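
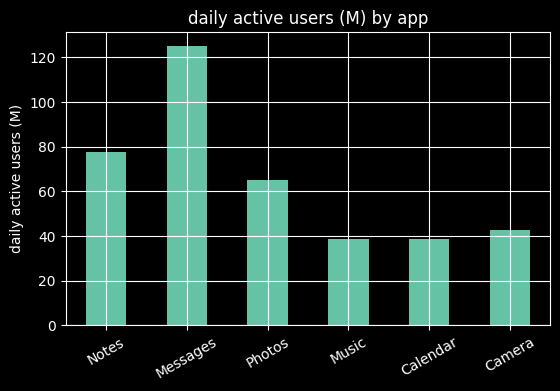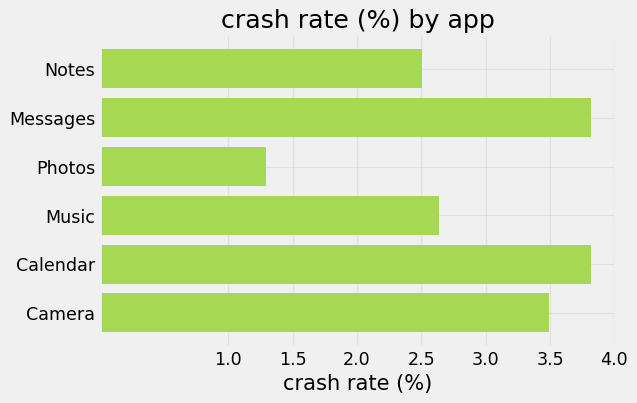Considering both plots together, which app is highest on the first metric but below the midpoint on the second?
Chart 2 median crash rate (%) ≈ 3; below-median apps: Notes, Photos, Music. Among those, Notes has the highest daily active users (M) (≈ 80).

Notes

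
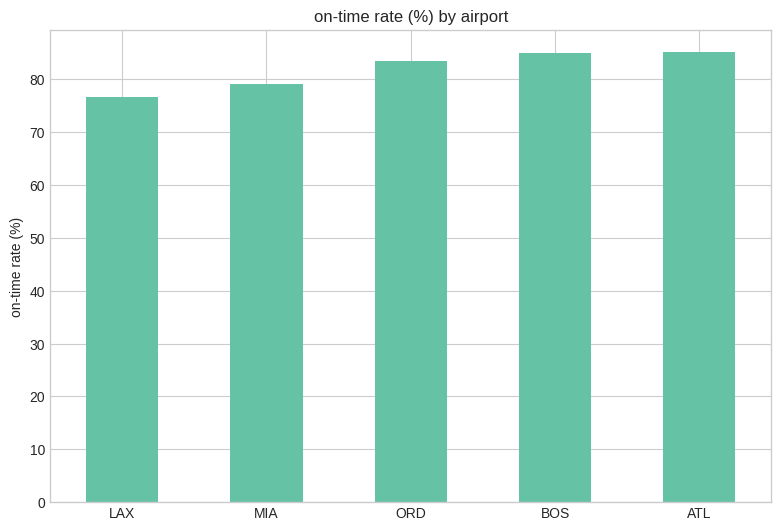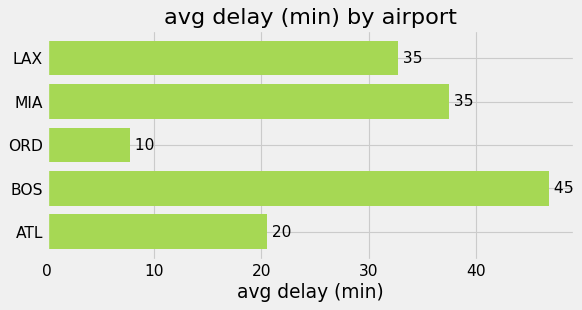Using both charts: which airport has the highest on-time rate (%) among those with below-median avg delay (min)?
Chart 2 median avg delay (min) ≈ 35; below-median airports: ORD, ATL. Among those, ATL has the highest on-time rate (%) (≈ 90).

ATL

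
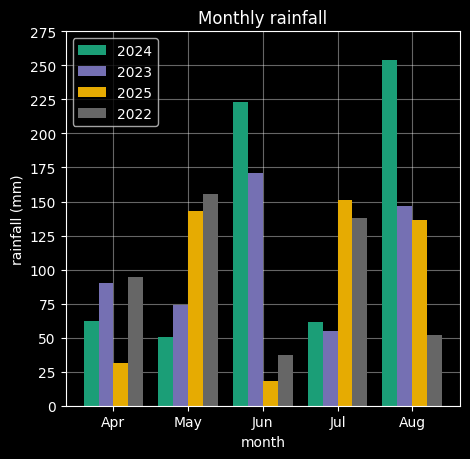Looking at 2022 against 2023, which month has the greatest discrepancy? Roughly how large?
Jun, ≈ 150 mm

Jun: 2022 ≈ 25, 2023 ≈ 175 → gap ≈ 150. Next-largest (Aug) is only ≈ 100.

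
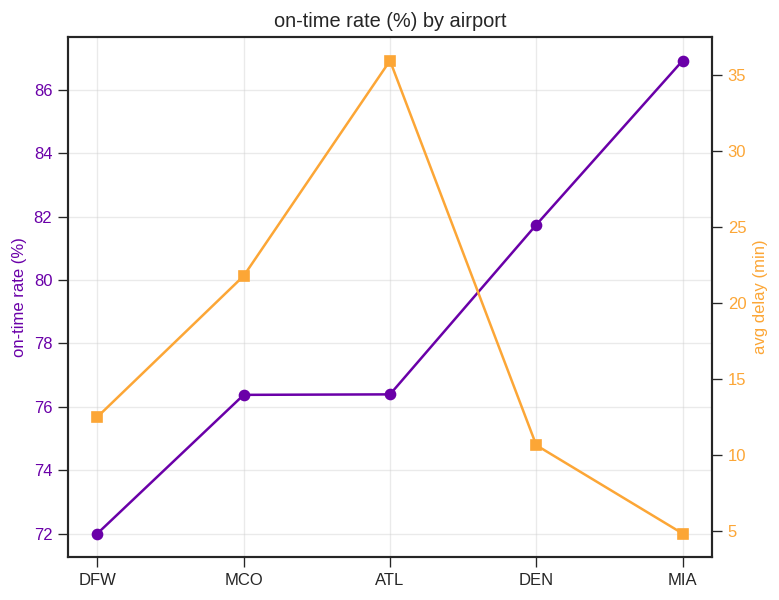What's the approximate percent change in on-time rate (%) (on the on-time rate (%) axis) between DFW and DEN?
≈ +13.9%

DFW ≈ 72, DEN ≈ 82; (82 − 72) / 72 ≈ +13.9%.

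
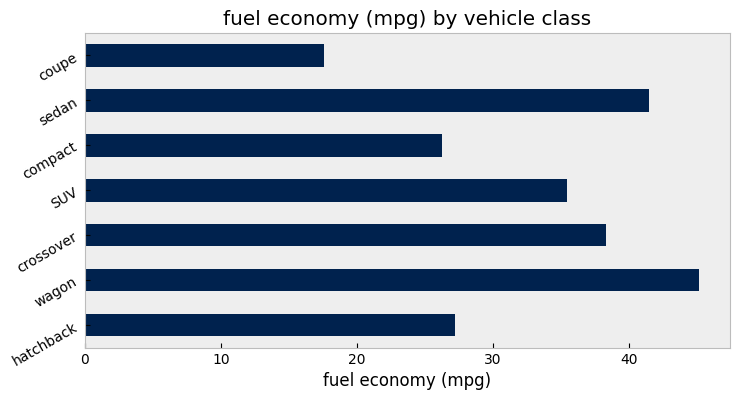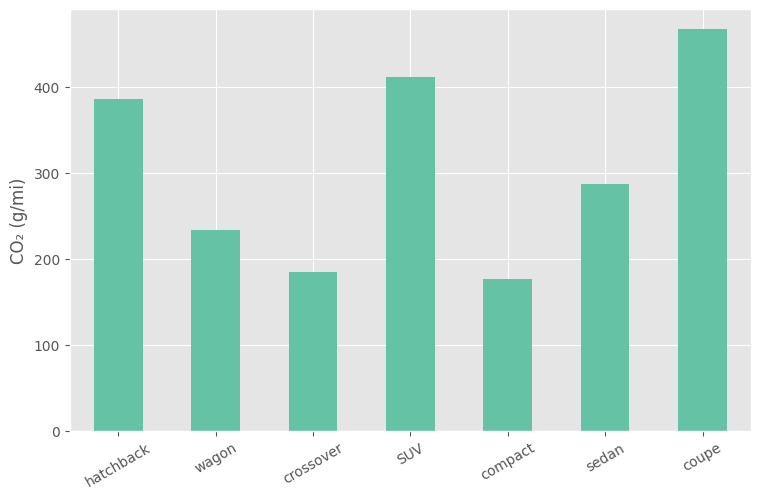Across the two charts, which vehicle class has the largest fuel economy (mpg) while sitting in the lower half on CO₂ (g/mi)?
wagon

Chart 2 median CO₂ (g/mi) ≈ 300; below-median vehicle classes: wagon, crossover, compact. Among those, wagon has the highest fuel economy (mpg) (≈ 45).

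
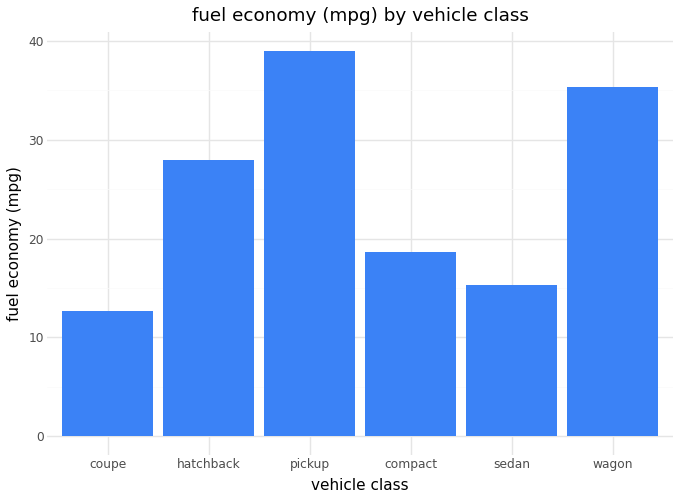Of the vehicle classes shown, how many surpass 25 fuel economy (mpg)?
3

Above 25: hatchback, pickup, wagon.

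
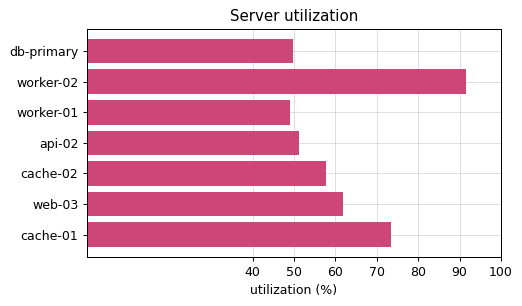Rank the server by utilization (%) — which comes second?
Top 3: worker-02 ≈ 90, cache-01 ≈ 70, web-03 ≈ 60.

cache-01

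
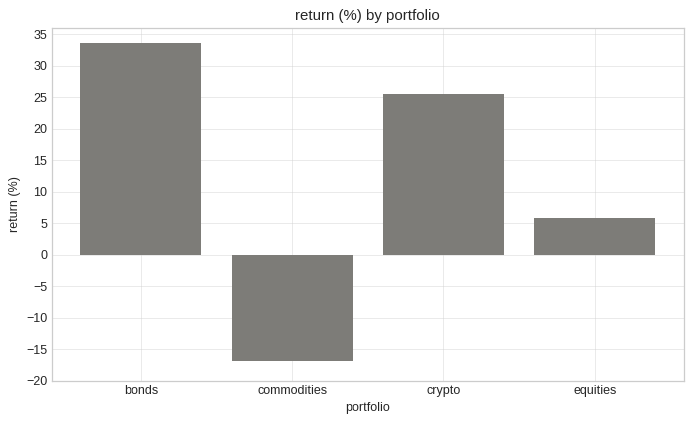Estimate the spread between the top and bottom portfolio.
≈ 50

Max bonds ≈ 35, min commodities ≈ -15; range ≈ 50.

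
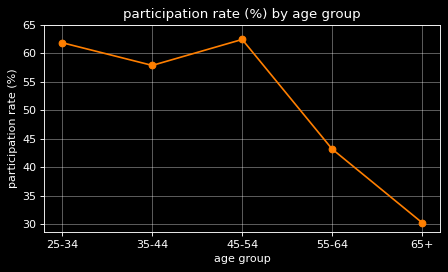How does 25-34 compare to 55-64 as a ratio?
≈ 1.33×

25-34 ≈ 60, 55-64 ≈ 45; 60/45 ≈ 1.33.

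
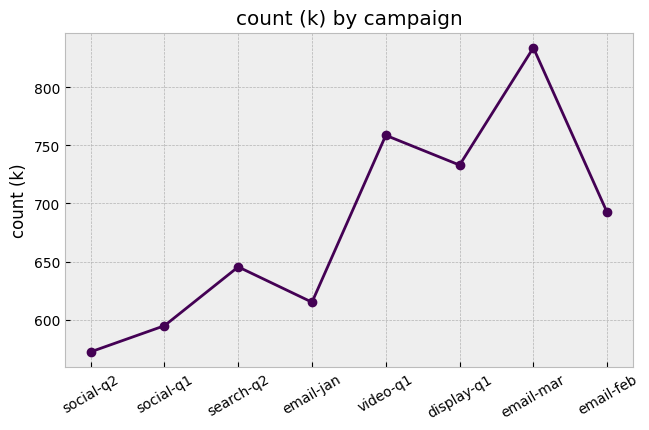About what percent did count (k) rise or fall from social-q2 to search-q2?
≈ +13%

social-q2 ≈ 575, search-q2 ≈ 650; (650 − 575) / 575 ≈ +13%.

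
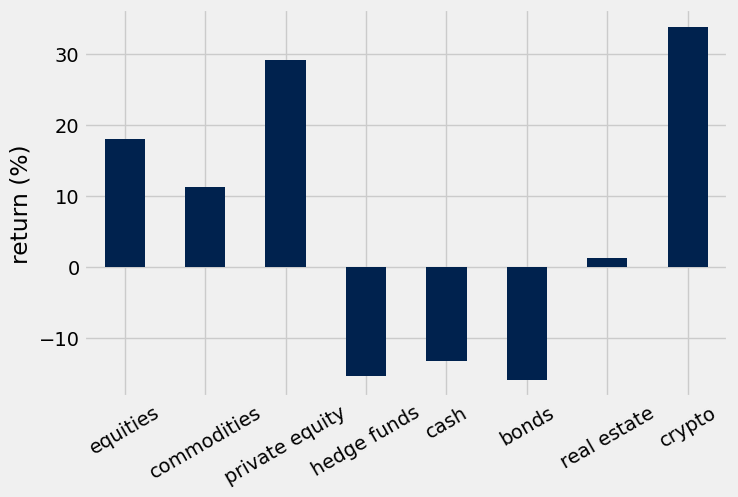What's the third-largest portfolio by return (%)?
Top 4: crypto ≈ 35, private equity ≈ 30, equities ≈ 20, commodities ≈ 10.

equities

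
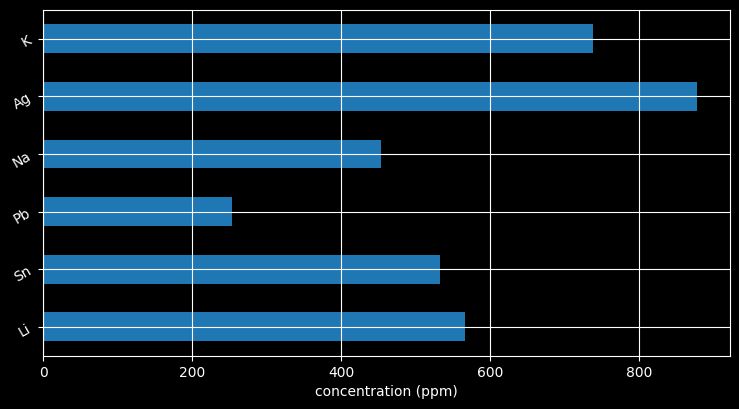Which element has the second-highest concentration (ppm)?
K

Top 3: Ag ≈ 900, K ≈ 700, Li ≈ 600.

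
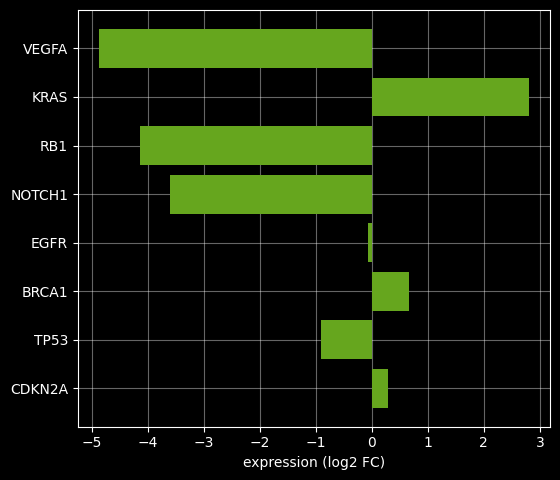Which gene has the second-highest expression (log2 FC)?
Top 3: KRAS ≈ 3, BRCA1 ≈ 1, CDKN2A ≈ 0.

BRCA1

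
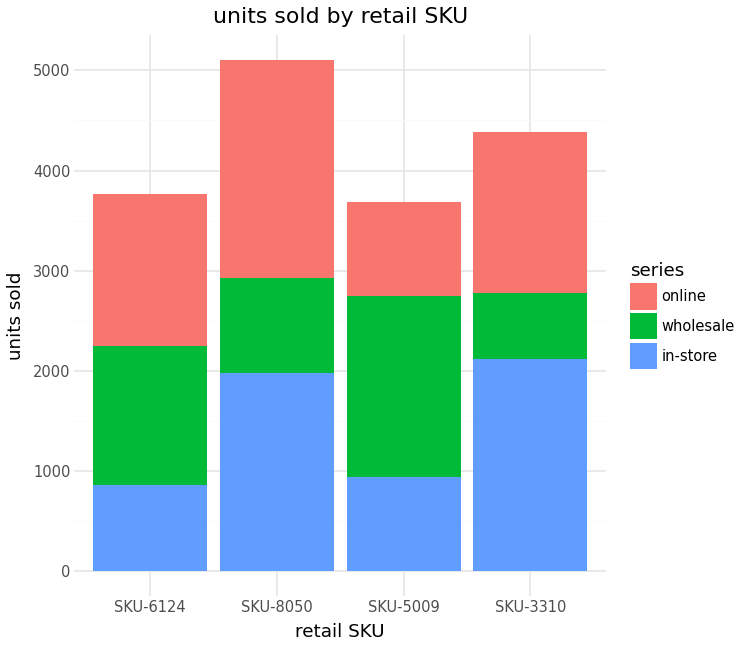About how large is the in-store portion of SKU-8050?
in-store top ≈ 2000, bottom ≈ 0; segment ≈ 2000.

≈ 2000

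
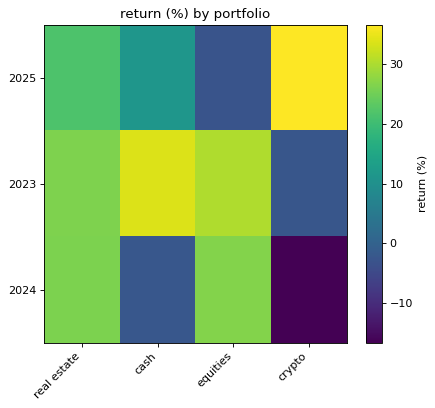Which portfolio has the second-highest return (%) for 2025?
real estate

Top 3 for 2025: crypto ≈ 35, real estate ≈ 20, cash ≈ 10.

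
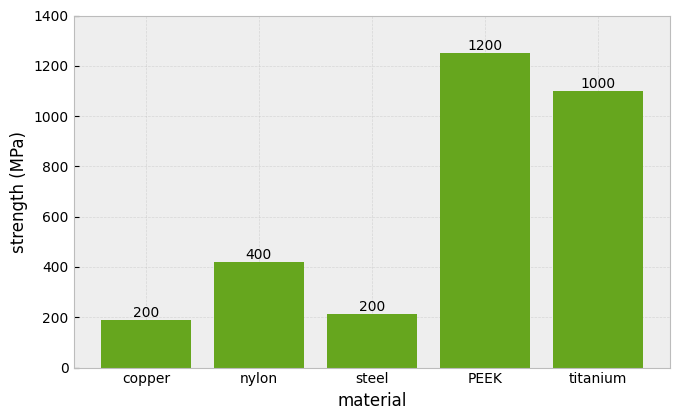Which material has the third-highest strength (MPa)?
nylon

Top 4: PEEK ≈ 1200, titanium ≈ 1000, nylon ≈ 400, steel ≈ 200.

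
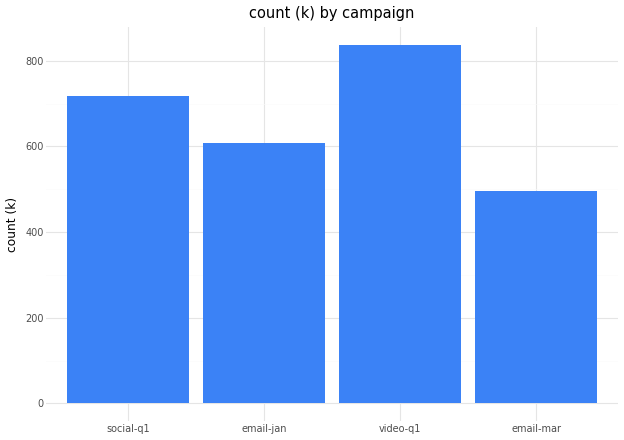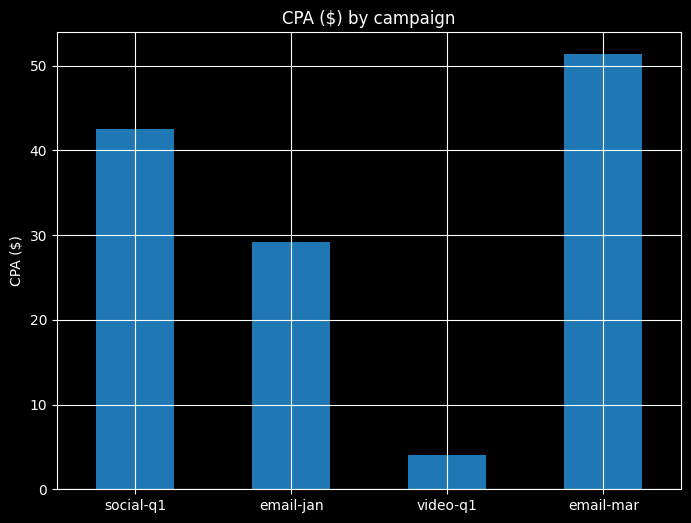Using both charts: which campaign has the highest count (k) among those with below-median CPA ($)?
video-q1

Chart 2 median CPA ($) ≈ 35; below-median campaigns: email-jan, video-q1. Among those, video-q1 has the highest count (k) (≈ 800).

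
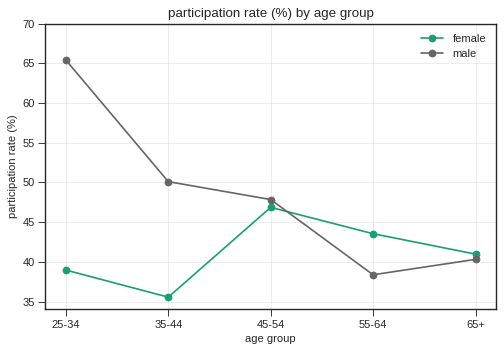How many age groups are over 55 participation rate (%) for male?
1

Above 55: 25-34.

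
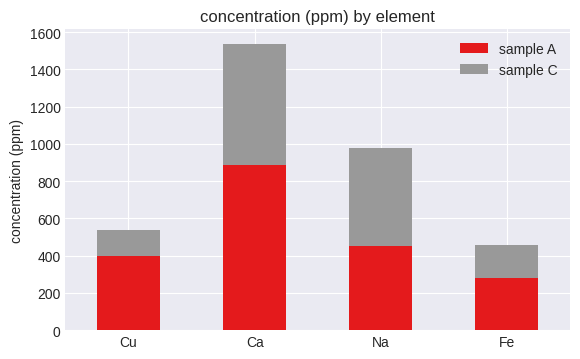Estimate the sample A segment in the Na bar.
≈ 400

sample A top ≈ 400, bottom ≈ 0; segment ≈ 400.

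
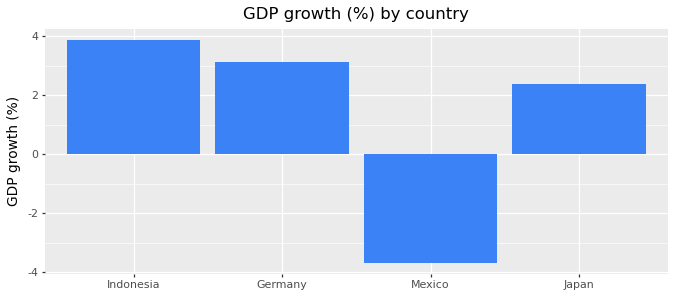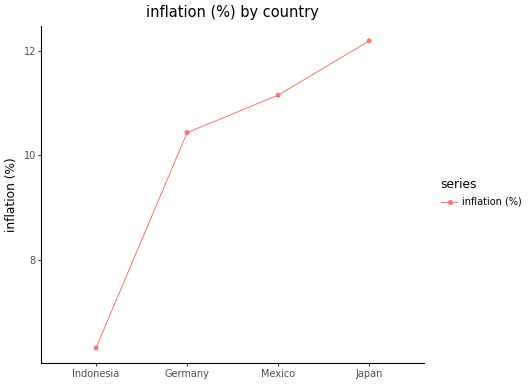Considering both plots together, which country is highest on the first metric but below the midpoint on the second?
Chart 2 median inflation (%) ≈ 10; below-median countries: Indonesia, Germany. Among those, Indonesia has the highest GDP growth (%) (≈ 4).

Indonesia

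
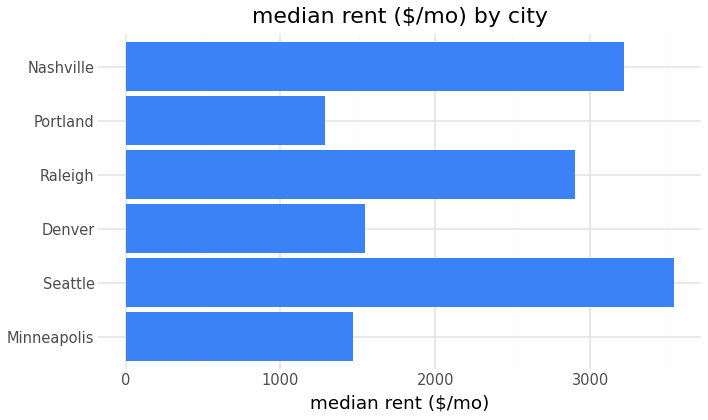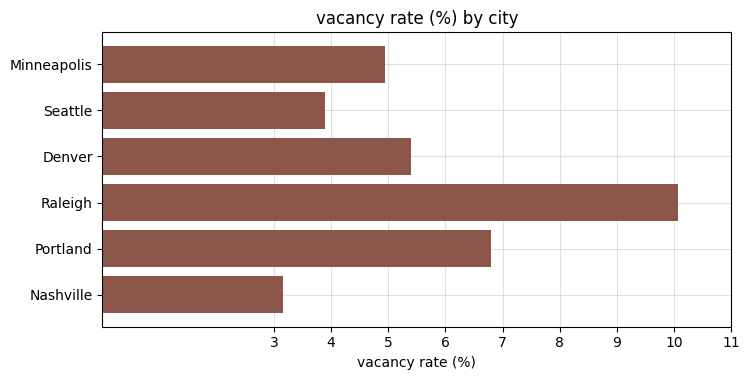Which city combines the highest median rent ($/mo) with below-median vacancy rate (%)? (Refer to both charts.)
Seattle

Chart 2 median vacancy rate (%) ≈ 5; below-median cities: Minneapolis, Seattle, Nashville. Among those, Seattle has the highest median rent ($/mo) (≈ 3500).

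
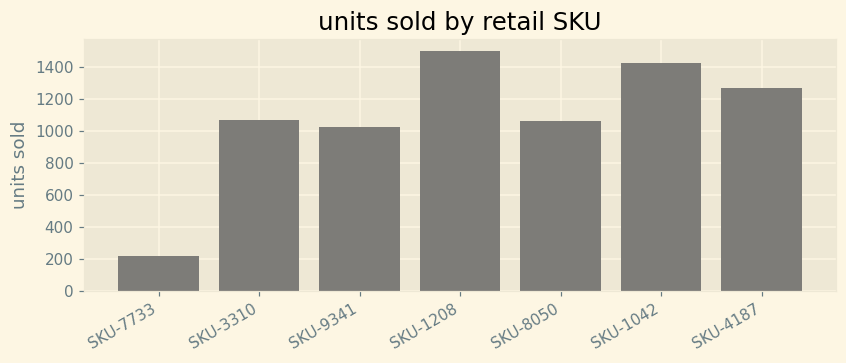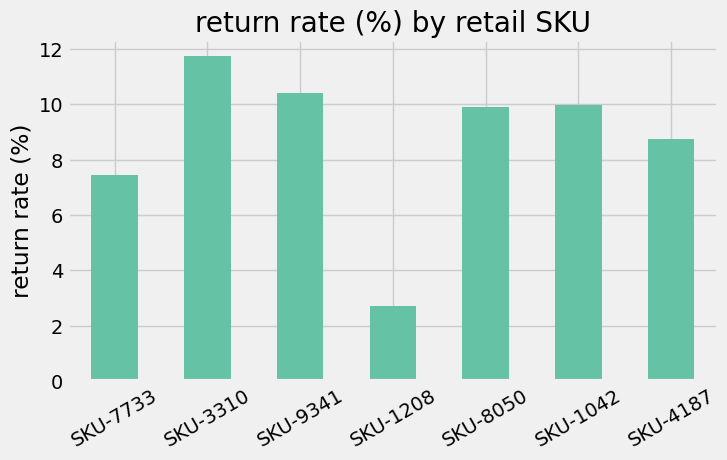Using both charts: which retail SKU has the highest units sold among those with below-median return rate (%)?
SKU-1208

Chart 2 median return rate (%) ≈ 10; below-median retail SKUs: SKU-7733, SKU-1208, SKU-4187. Among those, SKU-1208 has the highest units sold (≈ 1400).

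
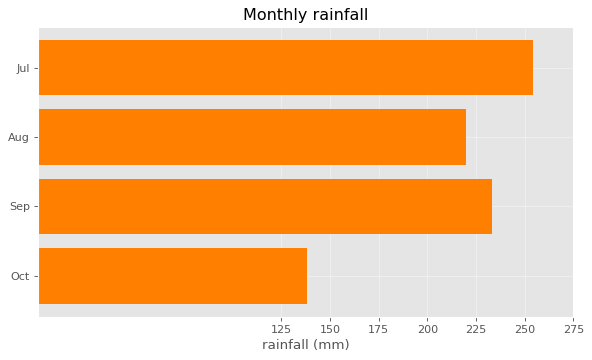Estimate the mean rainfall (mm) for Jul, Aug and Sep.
(250 + 225 + 225) / 3 ≈ 233.

≈ 233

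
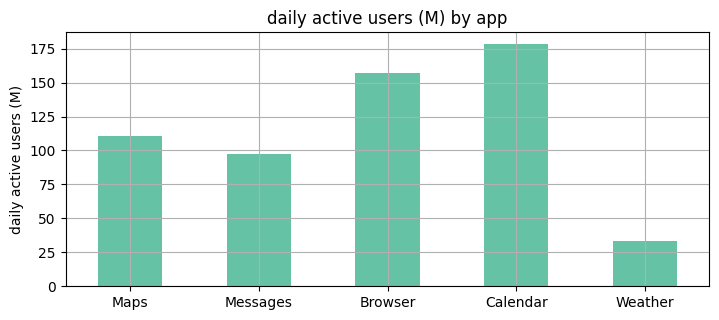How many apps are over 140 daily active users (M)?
Above 140: Browser, Calendar.

2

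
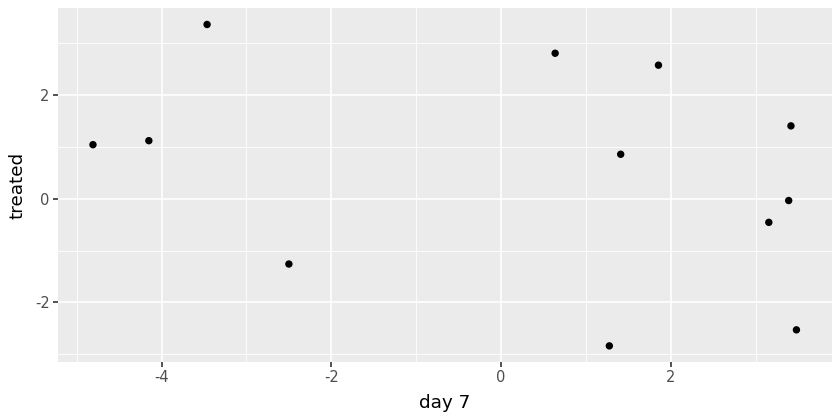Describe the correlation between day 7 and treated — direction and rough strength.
negative, weak

Points are negatively correlated; weak (|r| ≈ 0.3).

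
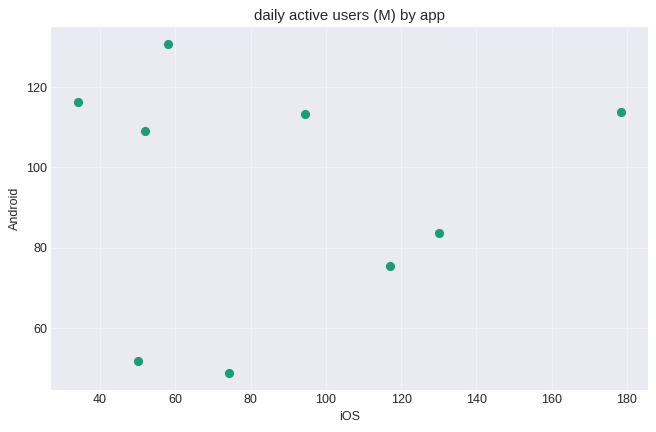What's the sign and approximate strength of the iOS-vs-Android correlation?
no clear correlation

Points are roughly uncorrelated; weak (|r| ≈ 0.0).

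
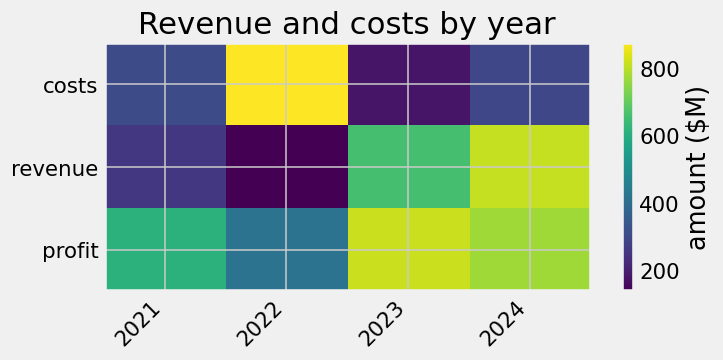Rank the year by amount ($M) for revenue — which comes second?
2023

Top 3 for revenue: 2024 ≈ 800, 2023 ≈ 700, 2021 ≈ 300.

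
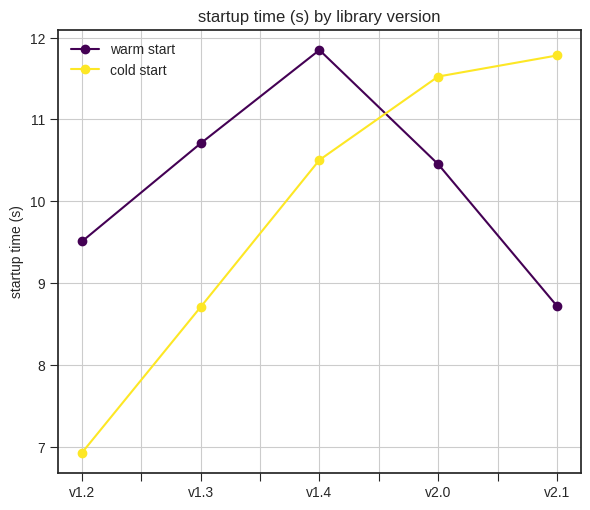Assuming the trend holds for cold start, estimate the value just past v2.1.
≈ 12.75

Last three: 10.5, 11.5, 12.0 → slope ≈ 0.75/step → next ≈ 12.75.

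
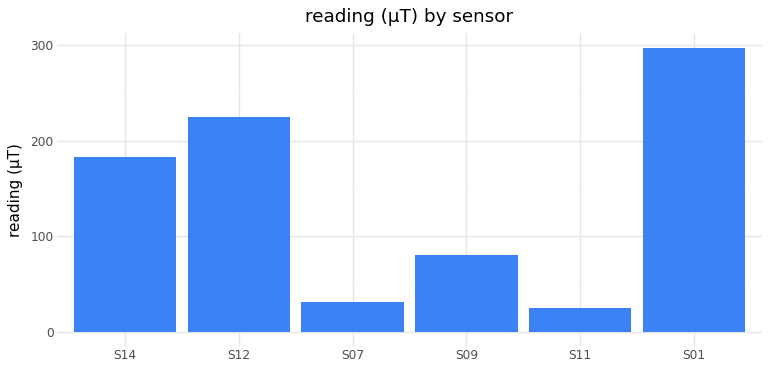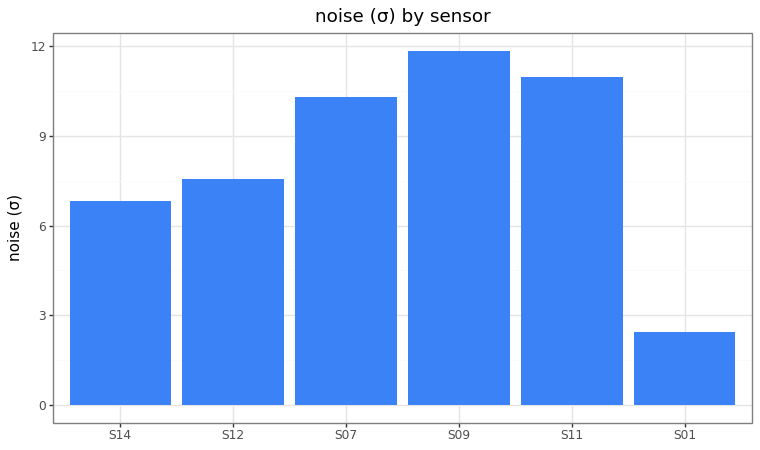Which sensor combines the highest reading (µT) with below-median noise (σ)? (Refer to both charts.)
Chart 2 median noise (σ) ≈ 8; below-median sensors: S14, S12, S01. Among those, S01 has the highest reading (µT) (≈ 300).

S01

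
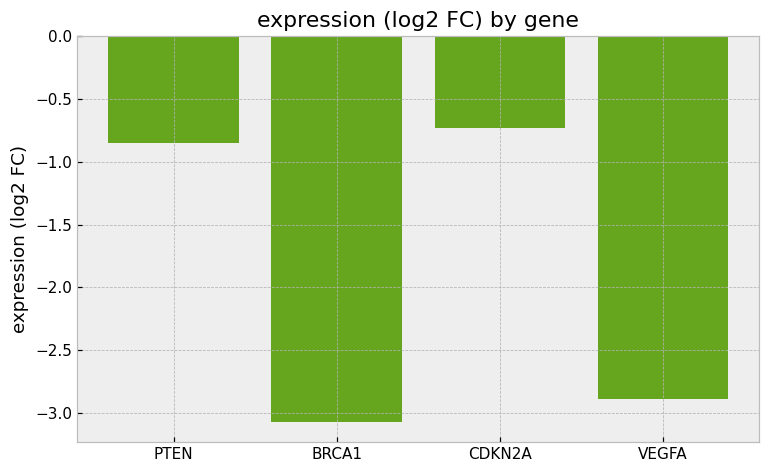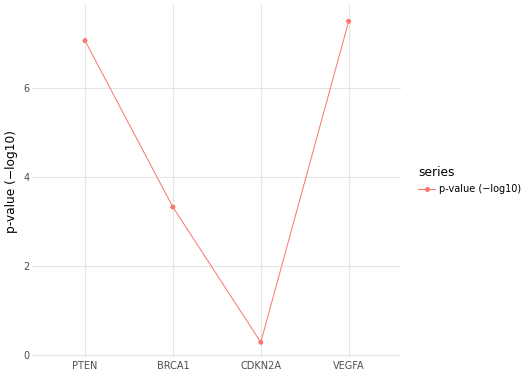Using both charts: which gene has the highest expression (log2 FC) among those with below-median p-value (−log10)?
Chart 2 median p-value (−log10) ≈ 5; below-median genes: BRCA1, CDKN2A. Among those, CDKN2A has the highest expression (log2 FC) (≈ -1).

CDKN2A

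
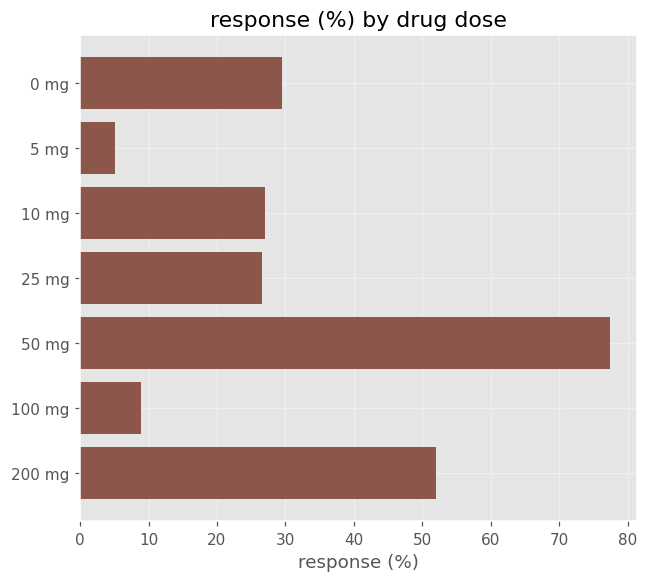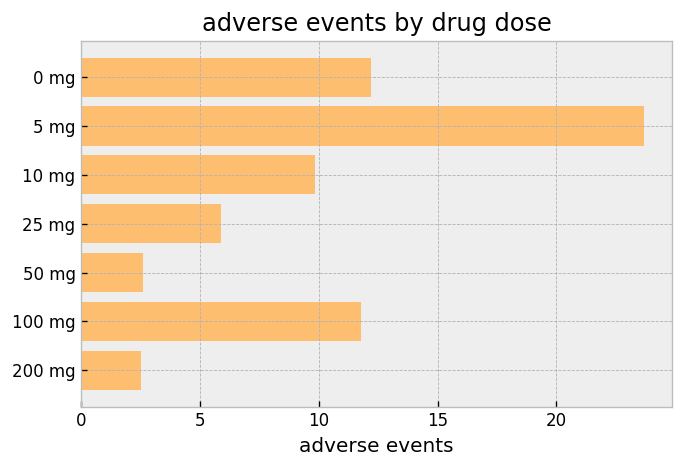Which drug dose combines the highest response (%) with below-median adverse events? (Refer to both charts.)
Chart 2 median adverse events ≈ 10; below-median drug doses: 25 mg, 50 mg, 200 mg. Among those, 50 mg has the highest response (%) (≈ 80).

50 mg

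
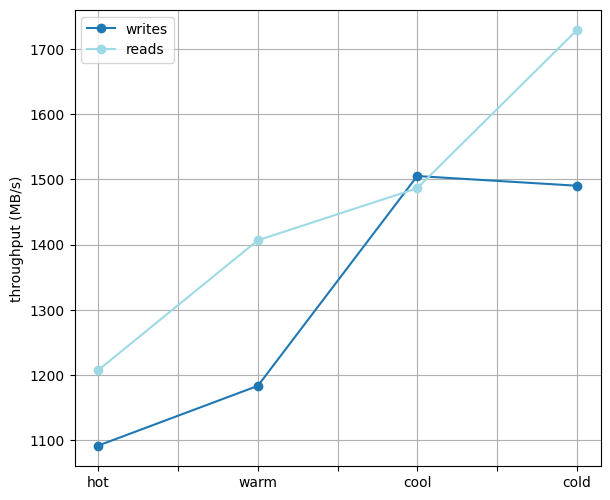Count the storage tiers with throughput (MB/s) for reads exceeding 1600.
1

Above 1600: cold.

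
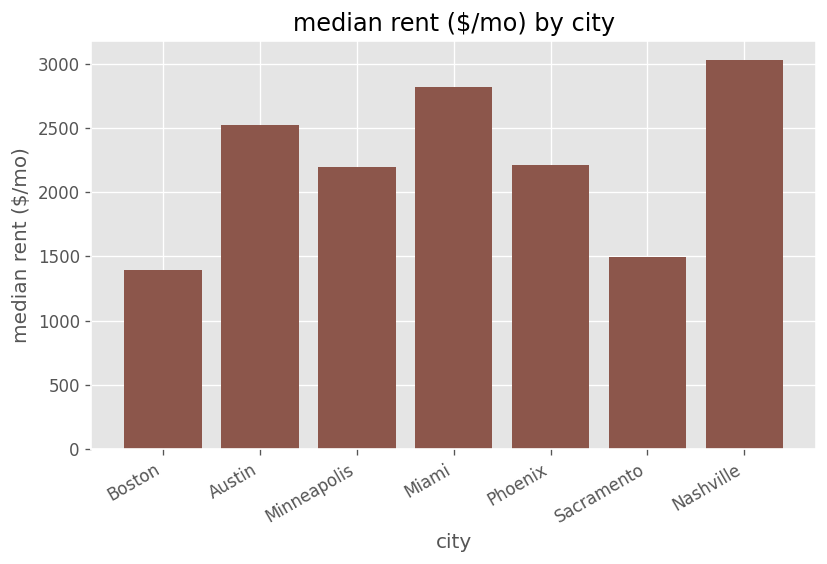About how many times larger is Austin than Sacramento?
Austin ≈ 2500, Sacramento ≈ 1500; 2500/1500 ≈ 1.67.

≈ 1.67×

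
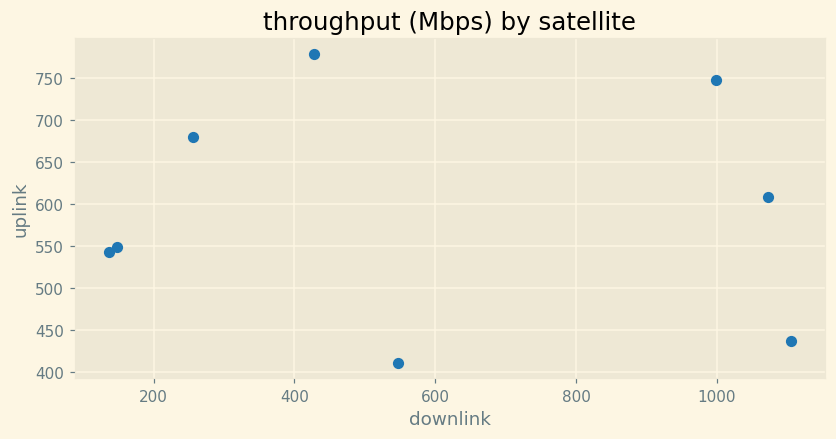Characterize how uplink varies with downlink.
Points are roughly uncorrelated; weak (|r| ≈ 0.0).

no clear correlation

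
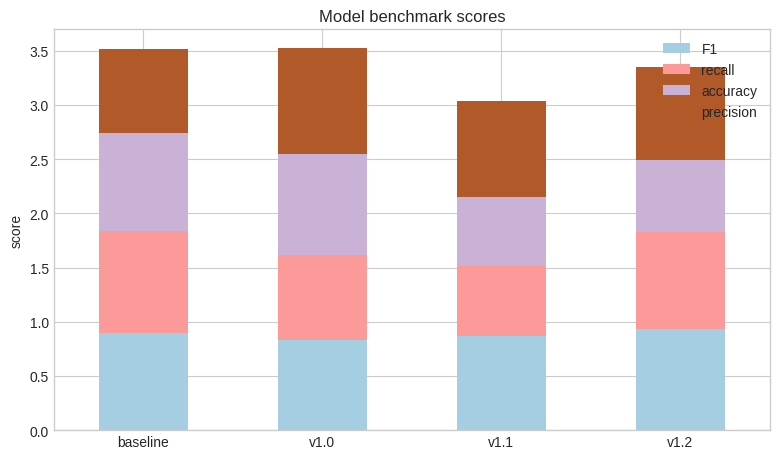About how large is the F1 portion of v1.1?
≈ 1.0

F1 top ≈ 1.0, bottom ≈ 0.0; segment ≈ 1.0.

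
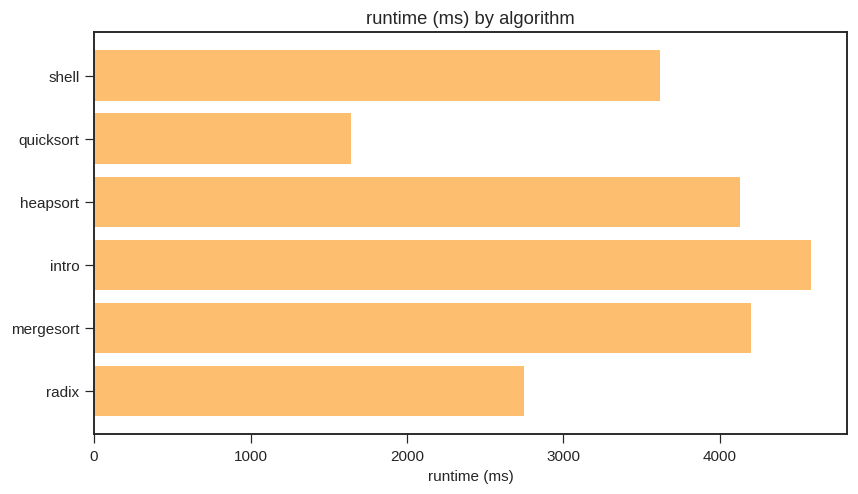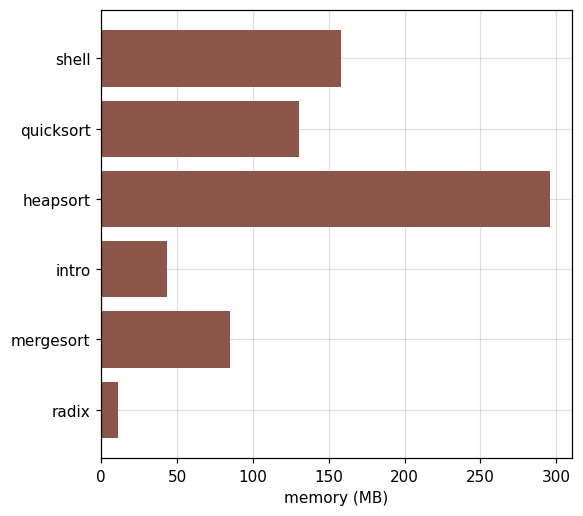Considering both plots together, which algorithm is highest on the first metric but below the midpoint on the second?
Chart 2 median memory (MB) ≈ 100; below-median algorithms: intro, mergesort, radix. Among those, intro has the highest runtime (ms) (≈ 4500).

intro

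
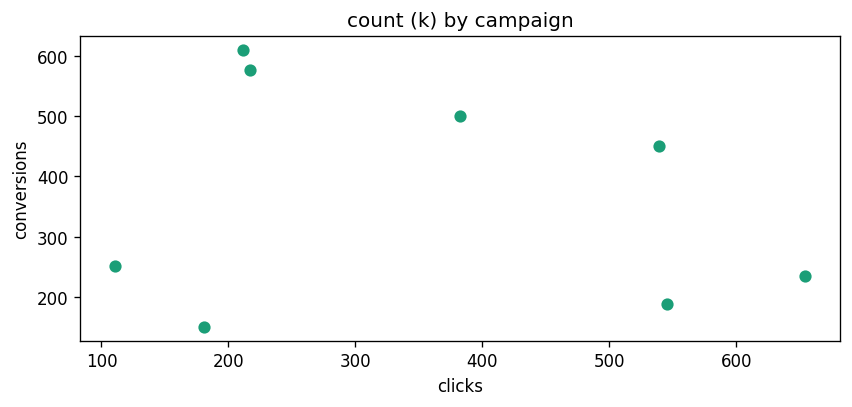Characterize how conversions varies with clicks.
Points are roughly uncorrelated; weak (|r| ≈ 0.2).

no clear correlation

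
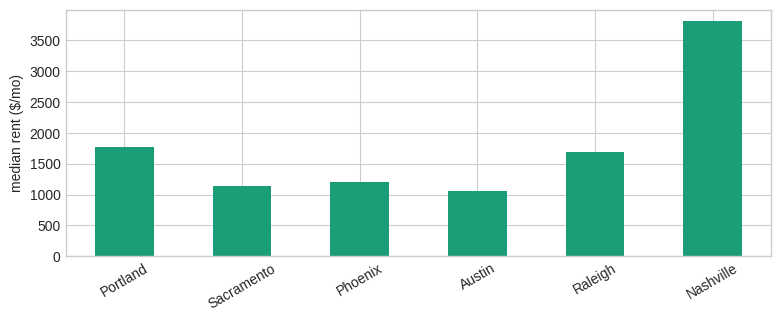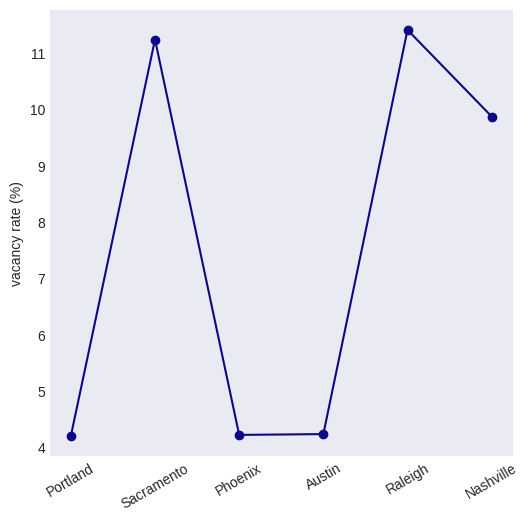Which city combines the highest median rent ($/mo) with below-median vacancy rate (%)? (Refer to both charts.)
Chart 2 median vacancy rate (%) ≈ 8; below-median cities: Portland, Phoenix, Austin. Among those, Portland has the highest median rent ($/mo) (≈ 2000).

Portland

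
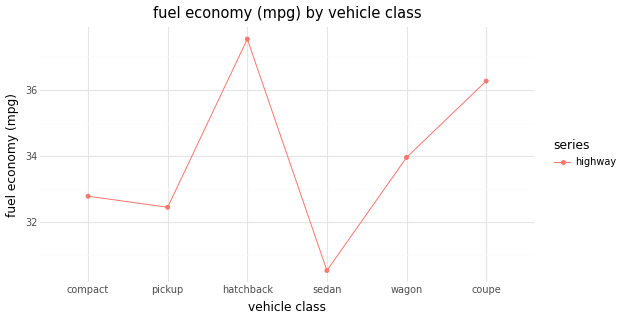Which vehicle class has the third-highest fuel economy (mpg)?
Top 4: hatchback ≈ 38, coupe ≈ 36, wagon ≈ 34, compact ≈ 33.

wagon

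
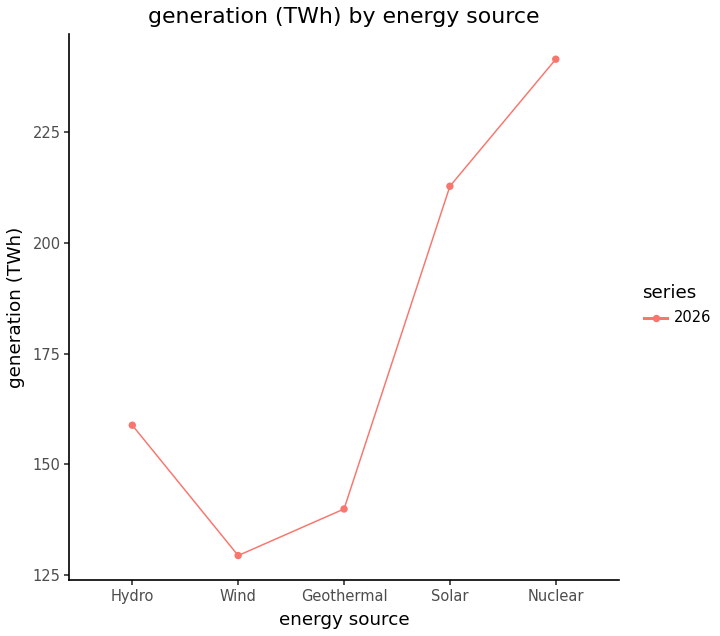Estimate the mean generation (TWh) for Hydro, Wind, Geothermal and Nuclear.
(160 + 130 + 140 + 240) / 4 ≈ 168.

≈ 168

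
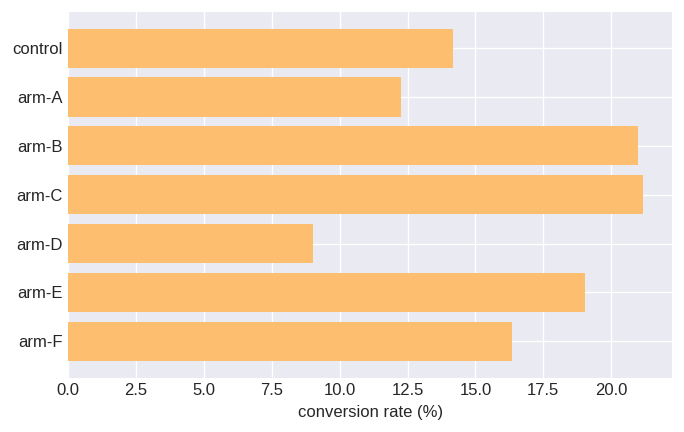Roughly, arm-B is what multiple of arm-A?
≈ 1.67×

arm-B ≈ 20, arm-A ≈ 12; 20/12 ≈ 1.67.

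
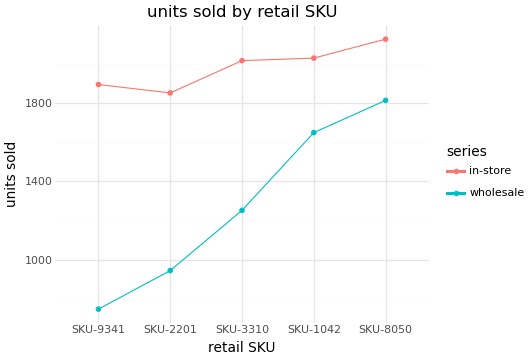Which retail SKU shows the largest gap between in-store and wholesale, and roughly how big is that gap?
SKU-9341: in-store ≈ 1800, wholesale ≈ 800 → gap ≈ 1000. Next-largest (SKU-2201) is only ≈ 800.

SKU-9341, ≈ 1000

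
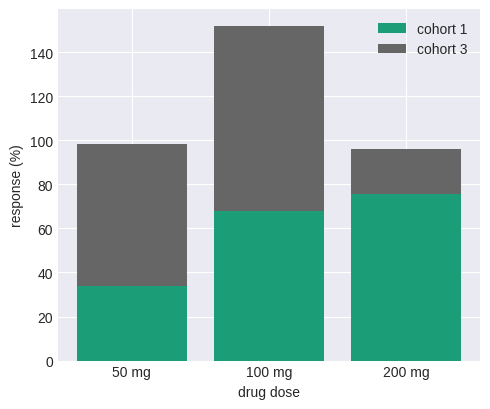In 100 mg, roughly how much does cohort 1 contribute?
≈ 60

cohort 1 top ≈ 60, bottom ≈ 0; segment ≈ 60.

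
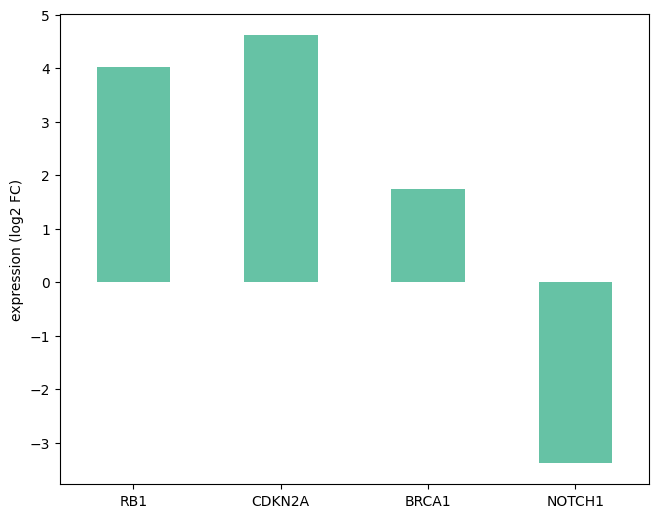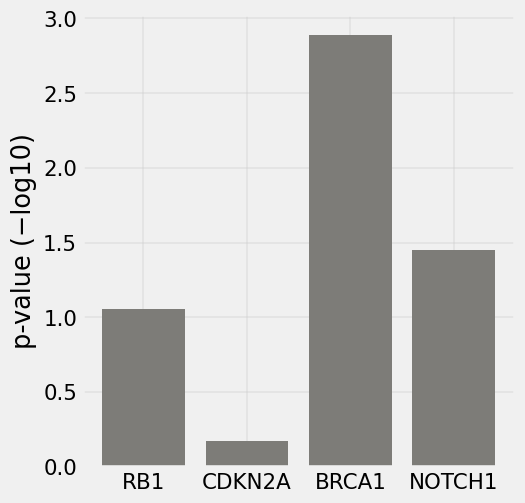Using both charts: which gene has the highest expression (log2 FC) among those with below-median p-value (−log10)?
CDKN2A

Chart 2 median p-value (−log10) ≈ 1.5; below-median genes: RB1, CDKN2A. Among those, CDKN2A has the highest expression (log2 FC) (≈ 4.5).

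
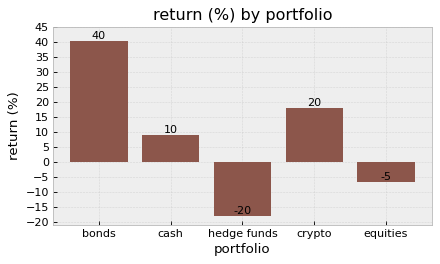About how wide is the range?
Max bonds ≈ 40, min hedge funds ≈ -20; range ≈ 60.

≈ 60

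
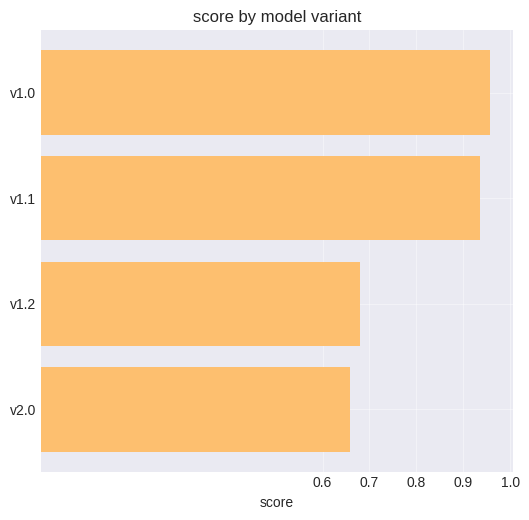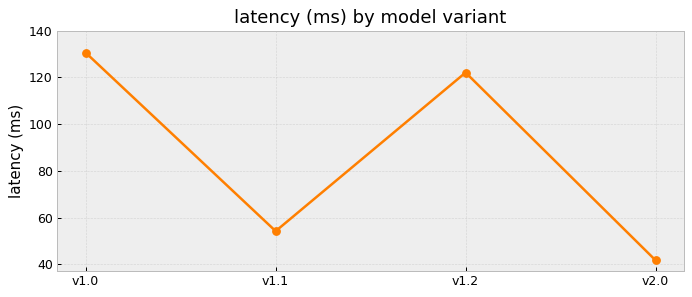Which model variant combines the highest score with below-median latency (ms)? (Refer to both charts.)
Chart 2 median latency (ms) ≈ 80; below-median model variants: v1.1, v2.0. Among those, v1.1 has the highest score (≈ 0.9).

v1.1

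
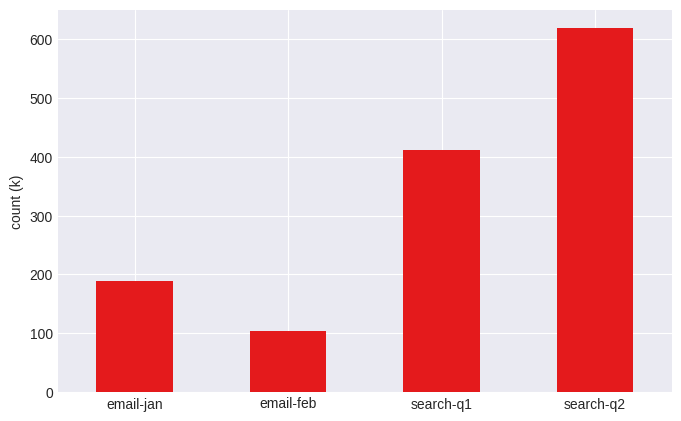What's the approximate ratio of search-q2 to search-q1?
search-q2 ≈ 600, search-q1 ≈ 400; 600/400 ≈ 1.5.

≈ 1.5×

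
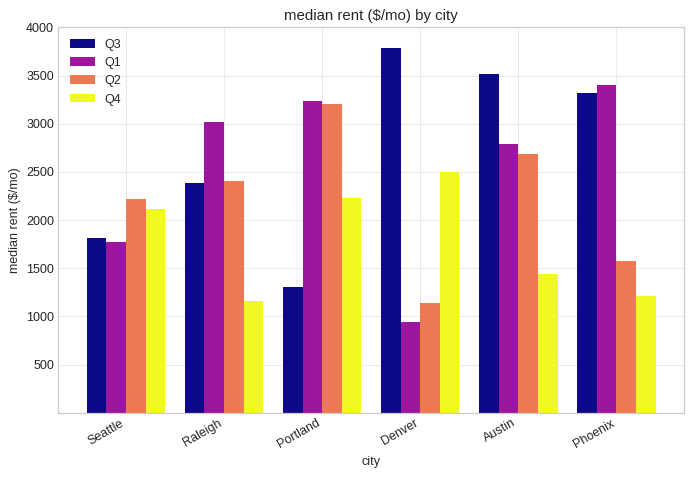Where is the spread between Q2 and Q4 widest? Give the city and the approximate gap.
Denver, ≈ 1500 $/mo

Denver: Q2 ≈ 1000, Q4 ≈ 2500 → gap ≈ 1500. Next-largest (Austin) is only ≈ 1000.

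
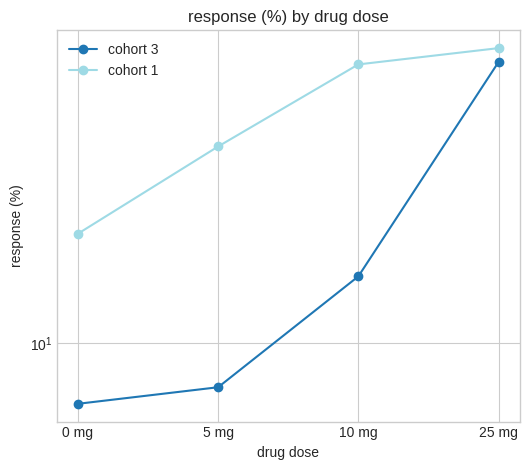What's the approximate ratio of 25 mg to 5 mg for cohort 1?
25 mg ≈ 70, 5 mg ≈ 40; 70/40 ≈ 1.75.

≈ 1.75×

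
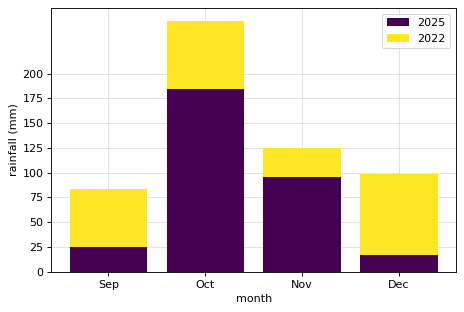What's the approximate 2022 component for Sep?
≈ 50

2022 top ≈ 75, bottom ≈ 25; segment ≈ 50.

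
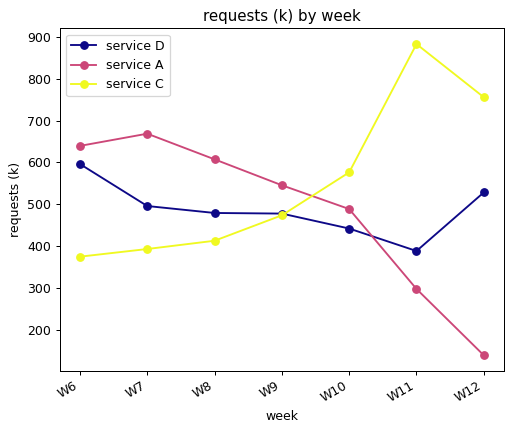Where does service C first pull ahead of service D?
W9: service C ≈ 500 vs service D ≈ 500 (not yet); W10: service C ≈ 600 vs service D ≈ 400 (first crossover).

W10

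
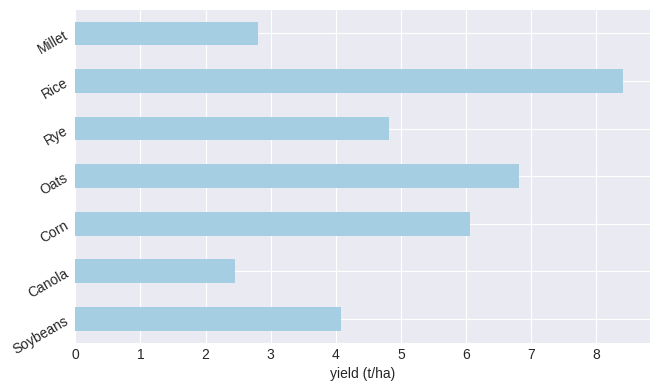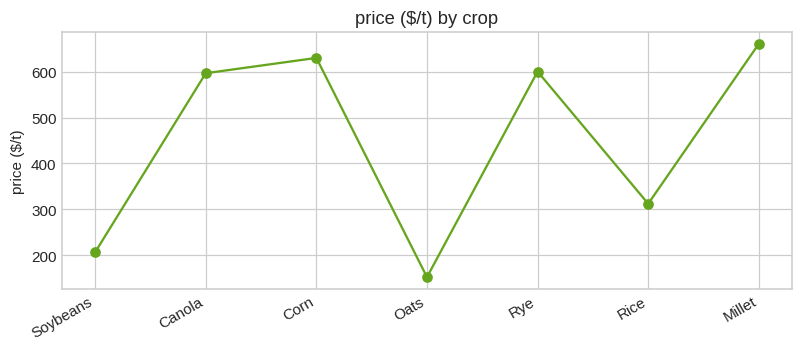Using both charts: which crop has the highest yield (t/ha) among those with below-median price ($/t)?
Chart 2 median price ($/t) ≈ 600; below-median crops: Soybeans, Oats, Rice. Among those, Rice has the highest yield (t/ha) (≈ 8).

Rice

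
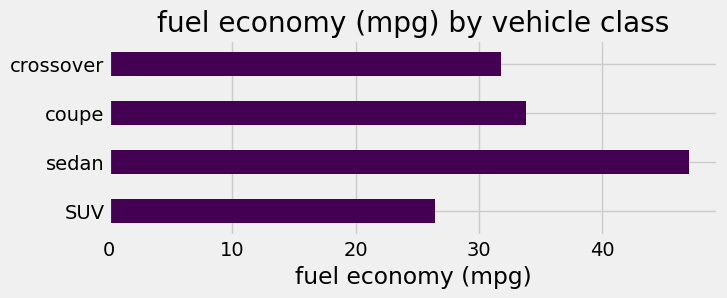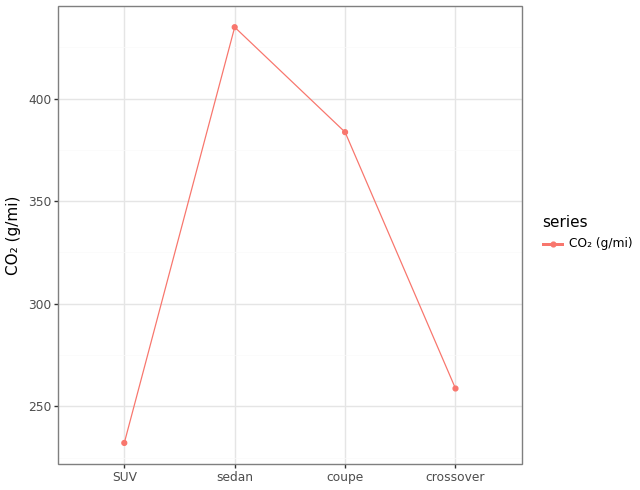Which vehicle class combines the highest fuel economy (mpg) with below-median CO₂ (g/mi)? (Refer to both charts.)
Chart 2 median CO₂ (g/mi) ≈ 300; below-median vehicle classes: SUV, crossover. Among those, crossover has the highest fuel economy (mpg) (≈ 30).

crossover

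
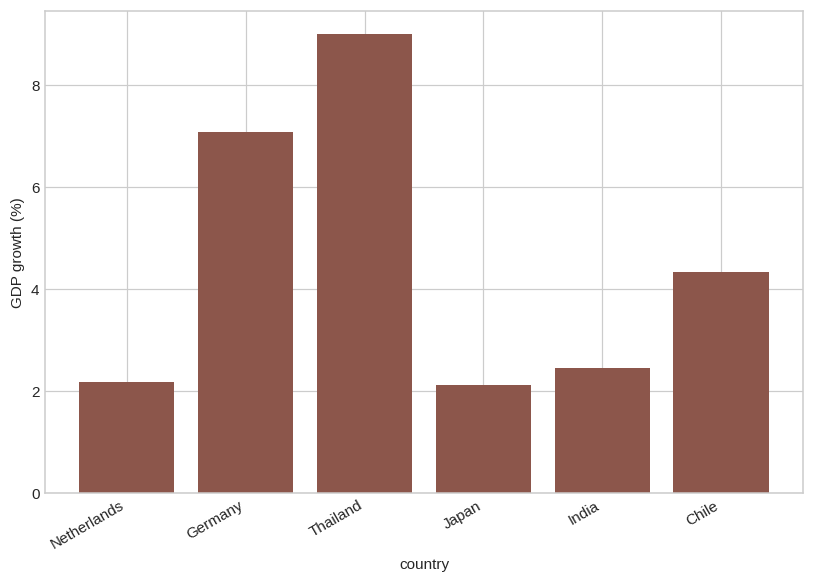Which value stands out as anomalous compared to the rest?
Thailand

Thailand ≈ 9; the rest sit between ≈ 2 and ≈ 7.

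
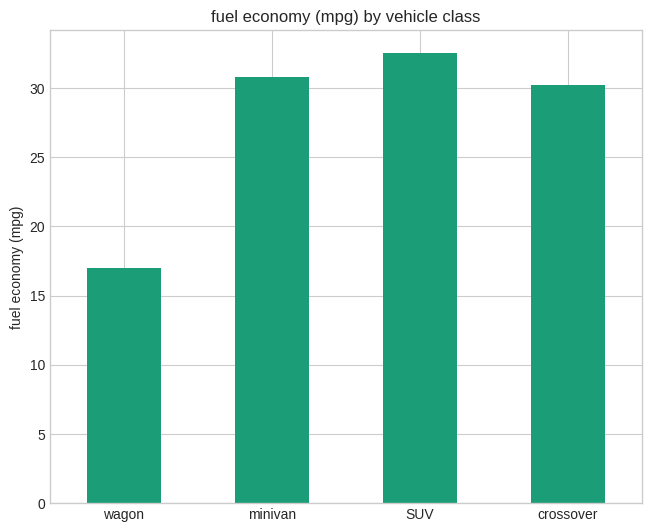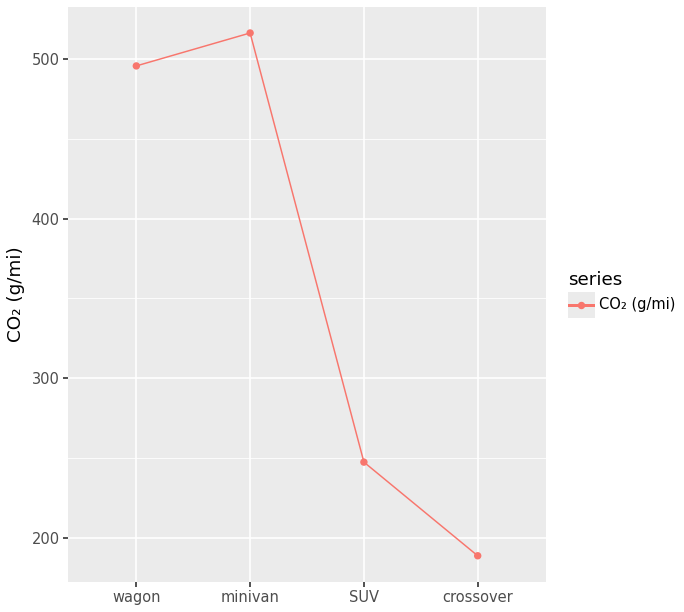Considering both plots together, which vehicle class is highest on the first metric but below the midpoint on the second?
Chart 2 median CO₂ (g/mi) ≈ 350; below-median vehicle classes: SUV, crossover. Among those, SUV has the highest fuel economy (mpg) (≈ 35).

SUV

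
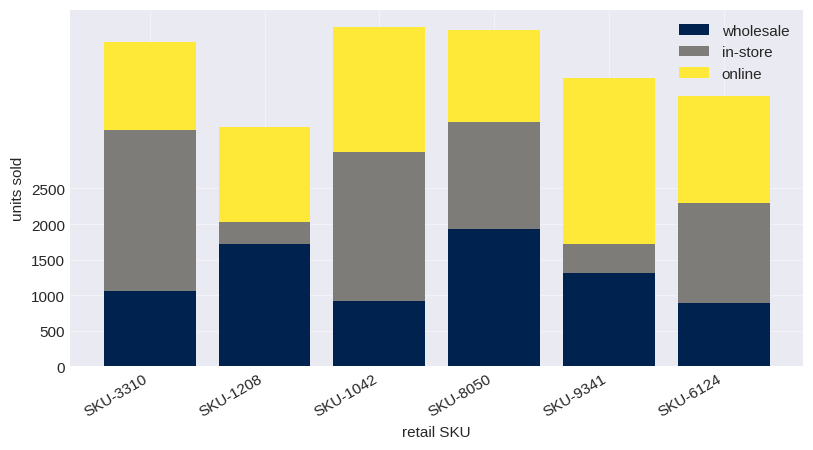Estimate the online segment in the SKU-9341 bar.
≈ 2500

online top ≈ 4000, bottom ≈ 1500; segment ≈ 2500.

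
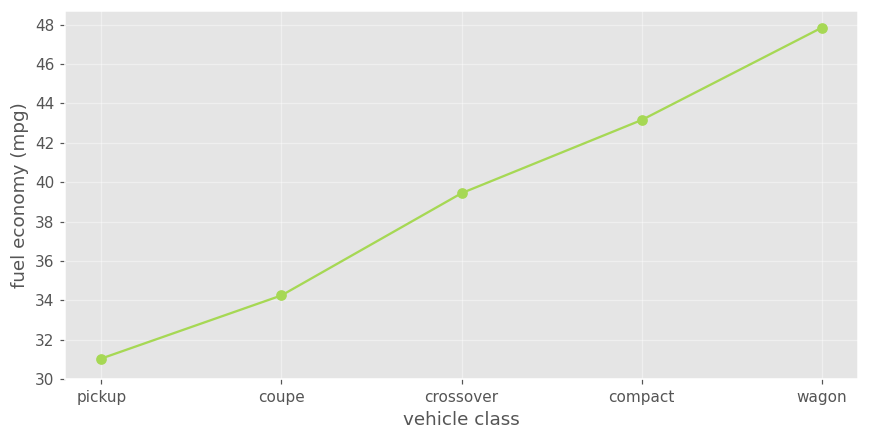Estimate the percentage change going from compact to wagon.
≈ +9.1%

compact ≈ 44, wagon ≈ 48; (48 − 44) / 44 ≈ +9.1%.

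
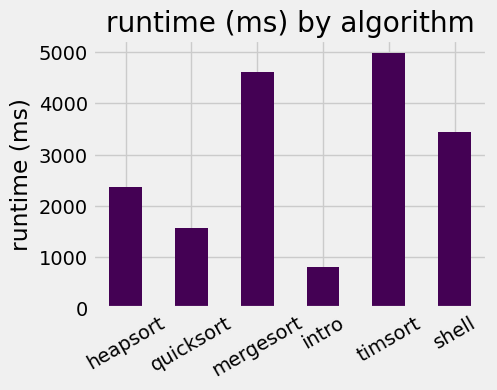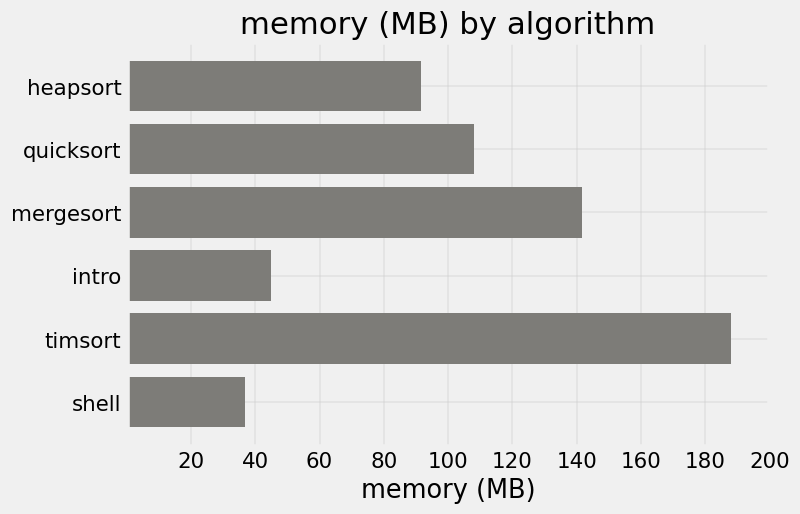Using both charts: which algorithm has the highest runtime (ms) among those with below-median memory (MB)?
shell

Chart 2 median memory (MB) ≈ 100; below-median algorithms: heapsort, intro, shell. Among those, shell has the highest runtime (ms) (≈ 3500).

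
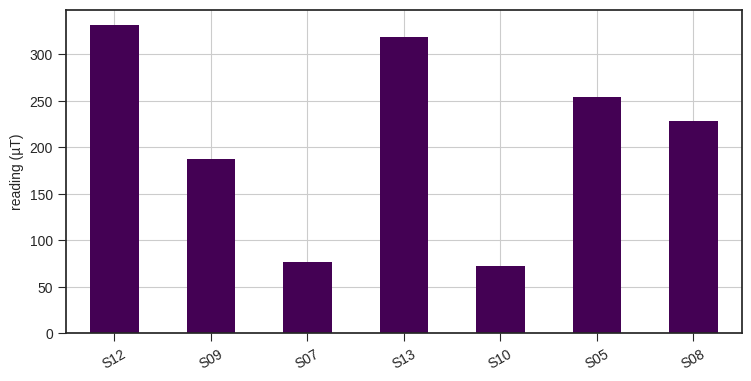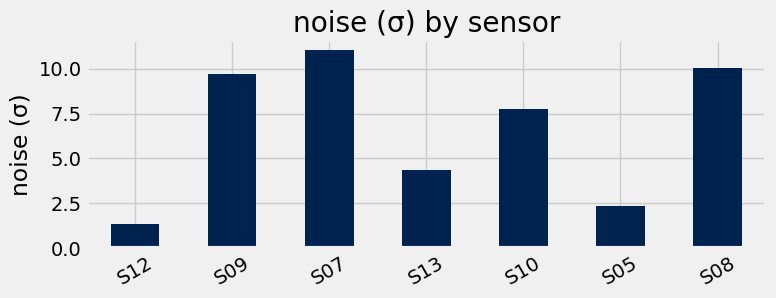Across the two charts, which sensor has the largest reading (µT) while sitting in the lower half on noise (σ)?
S12

Chart 2 median noise (σ) ≈ 8; below-median sensors: S12, S13, S05. Among those, S12 has the highest reading (µT) (≈ 350).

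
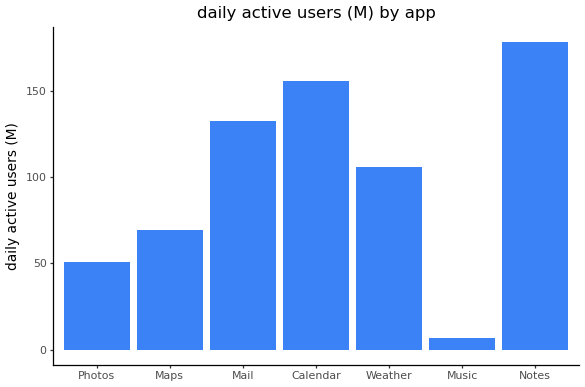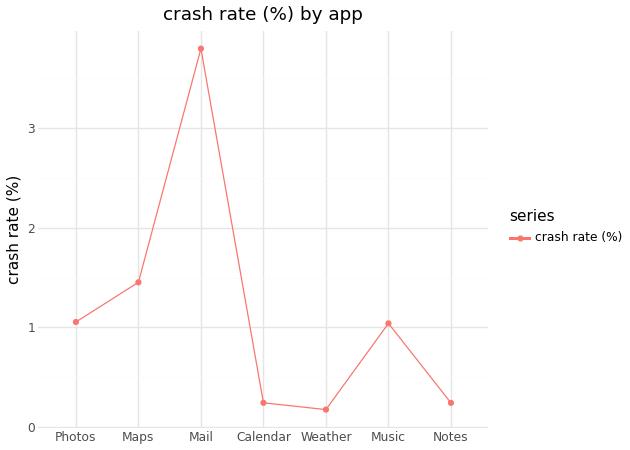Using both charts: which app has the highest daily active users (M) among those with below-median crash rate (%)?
Chart 2 median crash rate (%) ≈ 1; below-median apps: Calendar, Weather, Notes. Among those, Notes has the highest daily active users (M) (≈ 180).

Notes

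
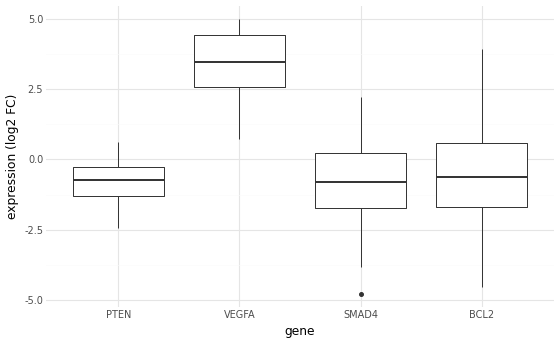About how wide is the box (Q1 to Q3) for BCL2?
≈ 2.0

Q3 ≈ 0.5, Q1 ≈ -1.5; IQR ≈ 2.0.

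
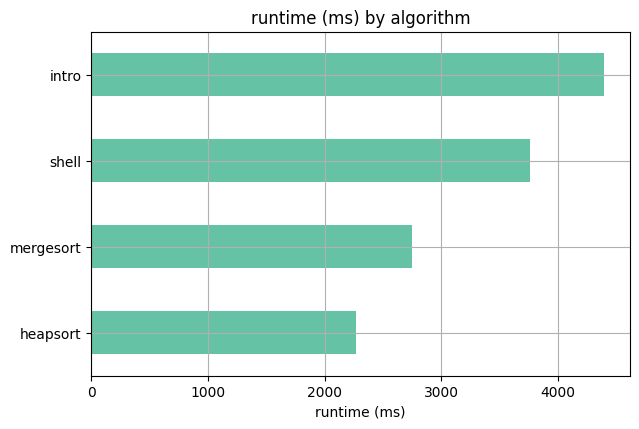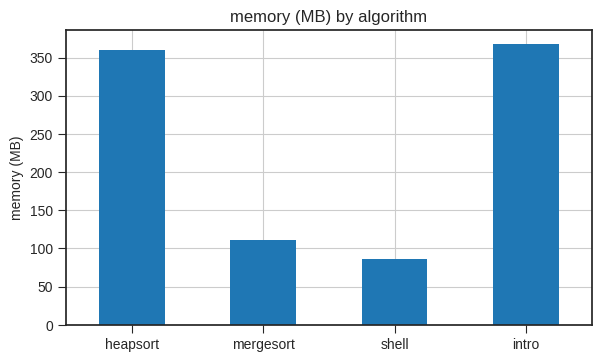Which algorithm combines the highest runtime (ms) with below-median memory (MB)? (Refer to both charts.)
shell

Chart 2 median memory (MB) ≈ 250; below-median algorithms: mergesort, shell. Among those, shell has the highest runtime (ms) (≈ 4000).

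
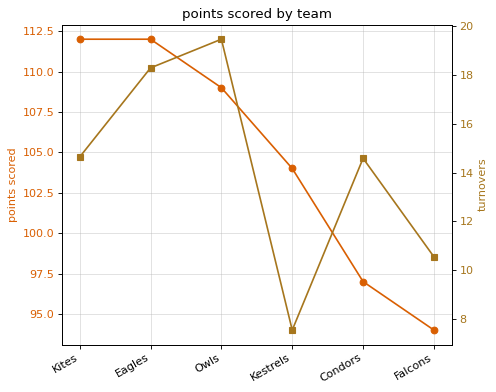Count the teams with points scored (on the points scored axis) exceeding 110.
2

Above 110: Kites, Eagles.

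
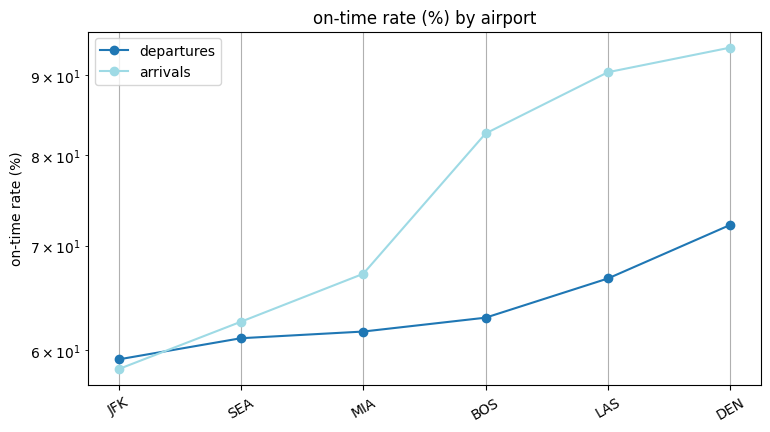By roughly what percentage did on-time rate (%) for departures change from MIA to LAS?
MIA ≈ 60, LAS ≈ 65; (65 − 60) / 60 ≈ +8.3%.

≈ +8.3%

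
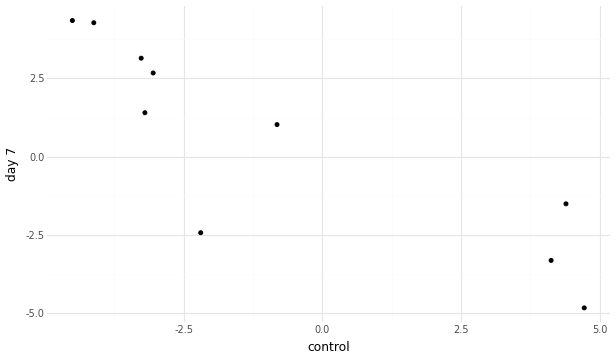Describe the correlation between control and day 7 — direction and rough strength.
Points are negatively correlated; strong (|r| ≈ 0.9).

negative, strong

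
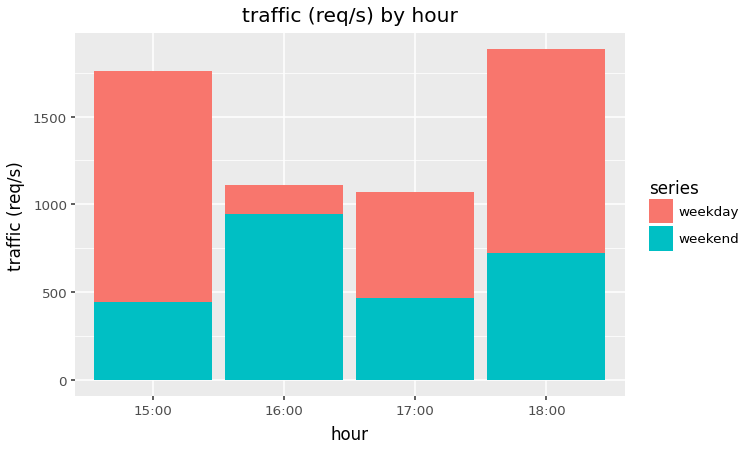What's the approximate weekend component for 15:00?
≈ 400

weekend top ≈ 400, bottom ≈ 0; segment ≈ 400.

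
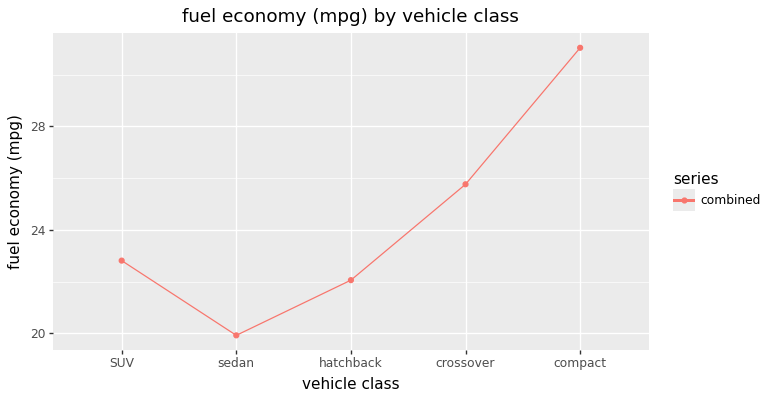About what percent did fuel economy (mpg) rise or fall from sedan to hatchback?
sedan ≈ 20, hatchback ≈ 22; (22 − 20) / 20 ≈ +10%.

≈ +10%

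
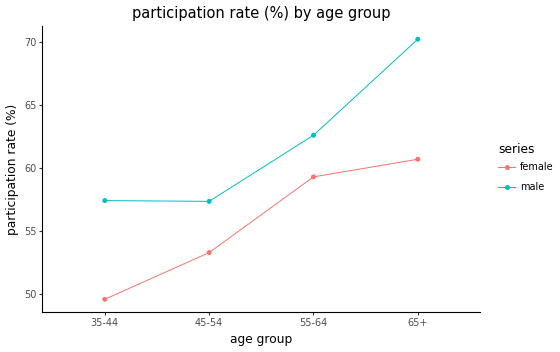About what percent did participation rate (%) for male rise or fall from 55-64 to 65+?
≈ +12.9%

55-64 ≈ 62, 65+ ≈ 70; (70 − 62) / 62 ≈ +12.9%.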